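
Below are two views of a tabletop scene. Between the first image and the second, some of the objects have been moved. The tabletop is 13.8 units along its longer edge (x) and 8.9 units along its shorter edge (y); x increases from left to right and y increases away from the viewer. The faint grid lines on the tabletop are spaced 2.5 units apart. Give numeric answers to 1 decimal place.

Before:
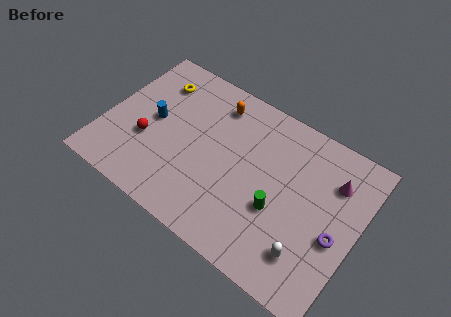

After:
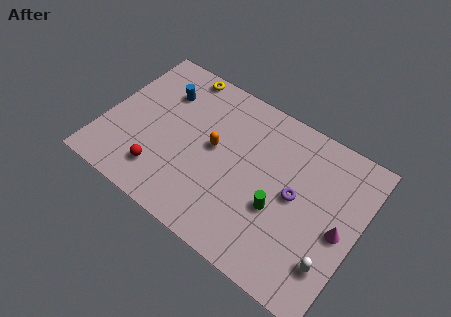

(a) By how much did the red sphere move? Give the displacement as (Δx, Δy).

(1.1, -1.4)

The red sphere was at about (2.4, 3.3) and moved to about (3.5, 1.9).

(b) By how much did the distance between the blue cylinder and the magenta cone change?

+0.6

The distance was about 9.9 in the first image and 10.5 in the second, so they moved 0.6 units further apart.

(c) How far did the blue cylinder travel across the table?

1.9

The blue cylinder moved from about (2.5, 4.6) to (2.7, 6.5), a distance of √(0.2² + 1.9²) ≈ 1.9.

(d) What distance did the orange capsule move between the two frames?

2.5

The orange capsule was near (5.5, 7.3) before and (5.9, 4.8) after, so it travelled √(0.4² + 2.5²) ≈ 2.5 units.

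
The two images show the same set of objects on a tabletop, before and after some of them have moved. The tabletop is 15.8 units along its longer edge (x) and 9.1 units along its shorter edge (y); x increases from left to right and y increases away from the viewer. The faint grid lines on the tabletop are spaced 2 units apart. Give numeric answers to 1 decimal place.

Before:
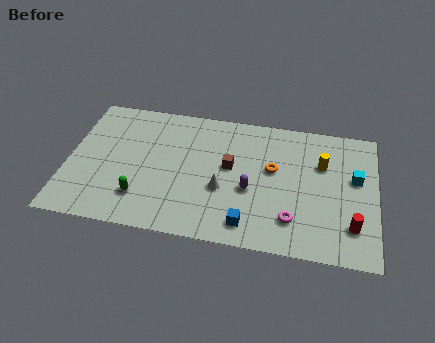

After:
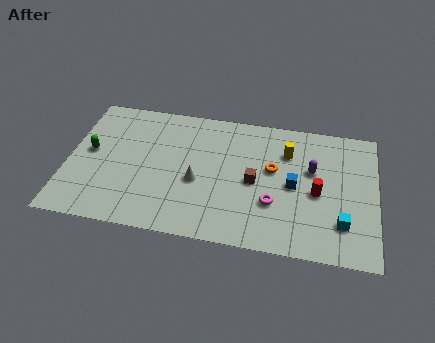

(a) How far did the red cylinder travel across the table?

2.6

The red cylinder moved from about (14.6, 2.2) to (12.8, 4.1), a distance of √(1.8² + 1.9²) ≈ 2.6.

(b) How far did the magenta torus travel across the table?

1.3

From (11.6, 2.1) to (10.6, 3.0), the magenta torus covered √(1.0² + 0.9²) ≈ 1.3 units.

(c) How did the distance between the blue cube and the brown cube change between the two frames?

-1.9

Before: roughly 3.9 units apart; after: 2.0. That's 1.9 units closer together.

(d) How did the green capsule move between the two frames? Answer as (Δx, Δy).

(-2.8, 2.7)

The green capsule was at about (3.9, 2.2) and moved to about (1.1, 4.9).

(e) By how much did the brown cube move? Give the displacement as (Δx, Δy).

(1.3, -0.8)

The brown cube started near (8.3, 5.1) and ended near (9.6, 4.3).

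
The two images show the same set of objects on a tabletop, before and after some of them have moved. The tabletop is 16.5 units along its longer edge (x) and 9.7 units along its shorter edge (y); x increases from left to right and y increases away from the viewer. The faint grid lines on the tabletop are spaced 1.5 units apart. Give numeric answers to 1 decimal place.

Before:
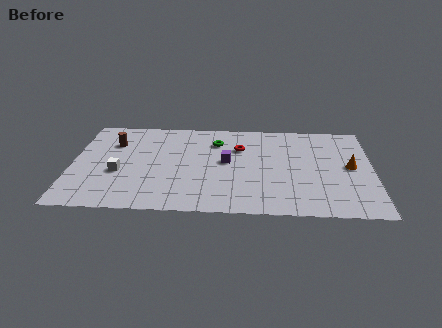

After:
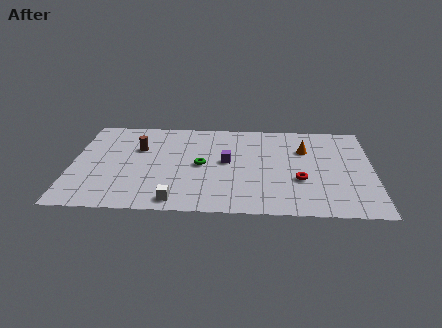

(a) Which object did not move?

the purple cube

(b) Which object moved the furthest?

the red torus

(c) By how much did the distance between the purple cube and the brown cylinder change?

-1.5

Before: roughly 6.5 units apart; after: 5.0. That's 1.5 units closer together.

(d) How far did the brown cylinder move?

1.5

The brown cylinder moved from about (2.2, 6.9) to (3.6, 6.4), a distance of √(1.4² + 0.5²) ≈ 1.5.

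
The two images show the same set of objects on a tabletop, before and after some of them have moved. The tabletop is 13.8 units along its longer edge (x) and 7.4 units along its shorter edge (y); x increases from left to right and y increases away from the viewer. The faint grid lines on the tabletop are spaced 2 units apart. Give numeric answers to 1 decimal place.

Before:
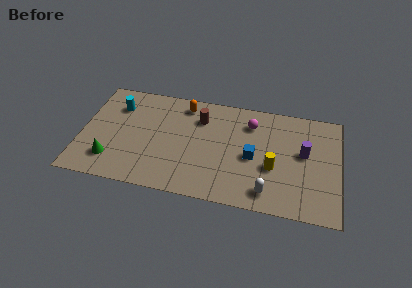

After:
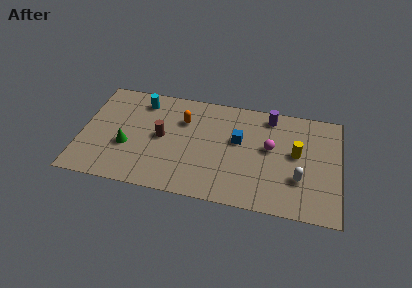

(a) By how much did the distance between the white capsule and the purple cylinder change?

+0.8

The distance was about 3.5 in the first image and 4.3 in the second, so they moved 0.8 units further apart.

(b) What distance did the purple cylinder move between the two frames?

2.9

From (11.9, 4.2) to (10.0, 6.4), the purple cylinder covered √(1.9² + 2.2²) ≈ 2.9 units.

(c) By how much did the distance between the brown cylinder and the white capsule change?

+1.8

Before: roughly 5.7 units apart; after: 7.5. That's 1.8 units further apart.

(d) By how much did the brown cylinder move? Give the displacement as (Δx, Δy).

(-2.0, -1.7)

The brown cylinder was at about (6.3, 5.5) and moved to about (4.3, 3.8).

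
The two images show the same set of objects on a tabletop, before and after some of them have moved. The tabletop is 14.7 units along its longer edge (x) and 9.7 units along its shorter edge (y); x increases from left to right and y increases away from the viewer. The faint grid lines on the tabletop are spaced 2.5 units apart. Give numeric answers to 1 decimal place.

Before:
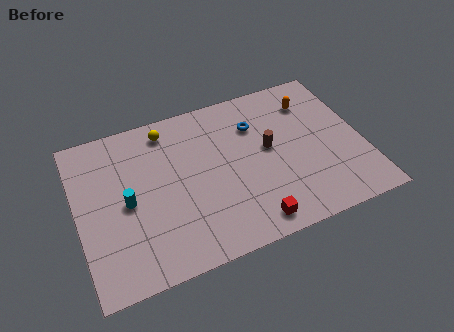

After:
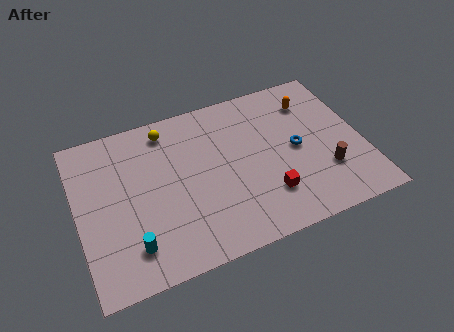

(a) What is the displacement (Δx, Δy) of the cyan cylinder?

(0.0, -2.6)

The cyan cylinder started near (2.5, 4.6) and ended near (2.5, 2.0).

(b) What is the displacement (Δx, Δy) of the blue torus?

(1.9, -2.2)

The blue torus started near (9.4, 7.0) and ended near (11.3, 4.8).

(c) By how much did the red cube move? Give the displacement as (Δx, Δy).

(1.0, 1.3)

From the two frames, the red cube sits at roughly (8.5, 1.2) before and (9.5, 2.5) after.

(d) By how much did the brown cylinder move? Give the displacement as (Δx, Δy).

(2.7, -2.4)

From the two frames, the brown cylinder sits at roughly (9.9, 5.3) before and (12.6, 2.9) after.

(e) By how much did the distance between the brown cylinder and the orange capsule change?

+1.3

The distance was about 3.3 in the first image and 4.6 in the second, so they moved 1.3 units further apart.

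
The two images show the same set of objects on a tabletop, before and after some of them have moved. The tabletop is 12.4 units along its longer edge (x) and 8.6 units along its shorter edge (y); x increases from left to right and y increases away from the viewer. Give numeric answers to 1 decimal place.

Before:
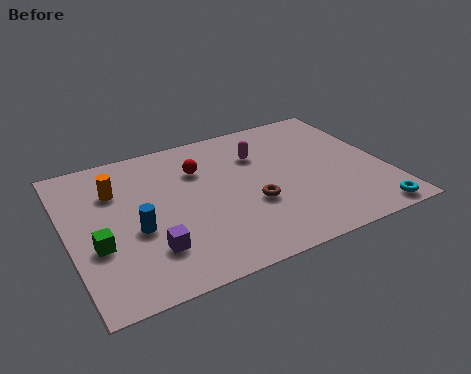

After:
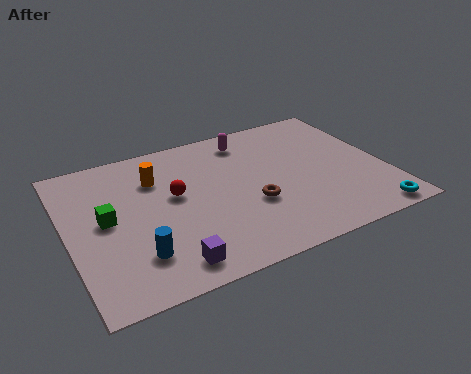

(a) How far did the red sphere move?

1.6

From (5.3, 6.1) to (4.2, 4.9), the red sphere covered √(1.1² + 1.2²) ≈ 1.6 units.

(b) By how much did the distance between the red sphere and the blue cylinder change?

-0.5

The distance was about 3.8 in the first image and 3.3 in the second, so they moved 0.5 units closer together.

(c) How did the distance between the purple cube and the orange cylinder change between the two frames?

+1.0

The distance was about 4.0 in the first image and 5.0 in the second, so they moved 1.0 units further apart.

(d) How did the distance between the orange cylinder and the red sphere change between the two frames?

-1.9

Before: roughly 3.3 units apart; after: 1.4. That's 1.9 units closer together.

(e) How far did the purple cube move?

1.2

From (2.9, 2.2) to (3.5, 1.2), the purple cube covered √(0.6² + 1.0²) ≈ 1.2 units.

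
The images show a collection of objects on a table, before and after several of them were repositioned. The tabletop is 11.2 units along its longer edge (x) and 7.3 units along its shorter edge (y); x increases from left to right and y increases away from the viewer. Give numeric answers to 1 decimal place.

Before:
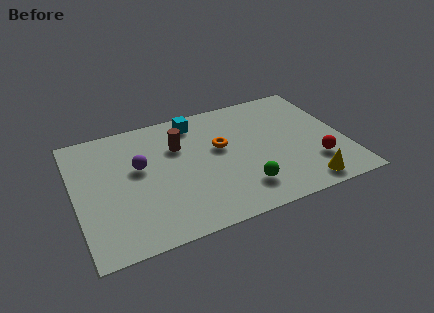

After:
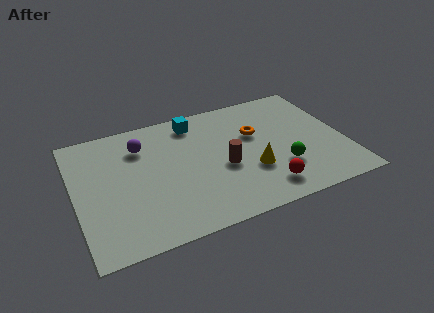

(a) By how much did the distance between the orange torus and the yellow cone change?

-2.5

Before: roughly 4.6 units apart; after: 2.1. That's 2.5 units closer together.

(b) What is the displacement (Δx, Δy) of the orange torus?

(1.5, 0.3)

The orange torus was at about (6.1, 4.3) and moved to about (7.6, 4.6).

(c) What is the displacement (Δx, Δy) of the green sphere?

(1.7, 0.6)

The green sphere was at about (6.7, 1.6) and moved to about (8.4, 2.2).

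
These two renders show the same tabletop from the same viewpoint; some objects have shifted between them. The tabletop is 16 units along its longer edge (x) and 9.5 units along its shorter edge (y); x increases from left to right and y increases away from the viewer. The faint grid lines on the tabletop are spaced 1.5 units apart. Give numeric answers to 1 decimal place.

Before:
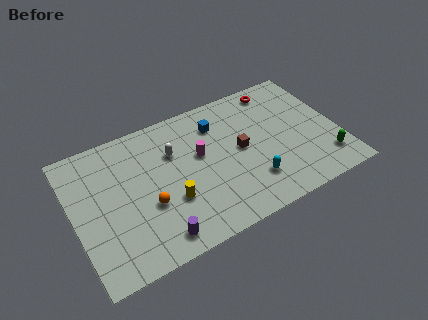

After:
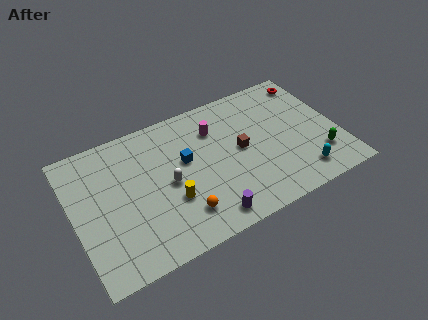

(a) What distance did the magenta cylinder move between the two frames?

1.8

From (7.7, 5.6) to (8.8, 7.0), the magenta cylinder covered √(1.1² + 1.4²) ≈ 1.8 units.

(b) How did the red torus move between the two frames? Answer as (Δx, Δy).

(2.1, -0.2)

The red torus started near (12.9, 8.3) and ended near (15.0, 8.1).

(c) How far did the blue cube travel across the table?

2.8

The blue cube was near (9.0, 7.3) before and (6.8, 5.6) after, so it travelled √(2.2² + 1.7²) ≈ 2.8 units.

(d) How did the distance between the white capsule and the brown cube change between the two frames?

+0.3

They were about 4.2 units apart before and 4.5 after — 0.3 units further apart.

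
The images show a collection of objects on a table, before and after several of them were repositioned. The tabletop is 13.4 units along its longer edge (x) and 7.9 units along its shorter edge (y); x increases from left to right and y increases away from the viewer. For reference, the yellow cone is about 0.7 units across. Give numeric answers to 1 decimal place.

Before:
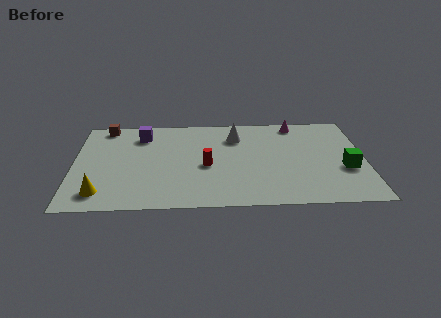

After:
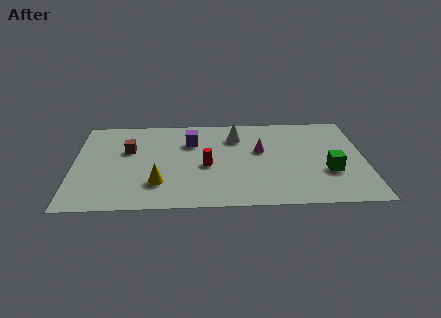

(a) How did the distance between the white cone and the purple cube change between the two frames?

-2.3

The distance was about 4.4 in the first image and 2.1 in the second, so they moved 2.3 units closer together.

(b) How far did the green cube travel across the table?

0.8

From (12.5, 3.0) to (11.7, 2.8), the green cube covered √(0.8² + 0.2²) ≈ 0.8 units.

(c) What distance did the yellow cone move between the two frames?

2.7

The yellow cone was near (1.3, 1.4) before and (3.9, 2.1) after, so it travelled √(2.6² + 0.7²) ≈ 2.7 units.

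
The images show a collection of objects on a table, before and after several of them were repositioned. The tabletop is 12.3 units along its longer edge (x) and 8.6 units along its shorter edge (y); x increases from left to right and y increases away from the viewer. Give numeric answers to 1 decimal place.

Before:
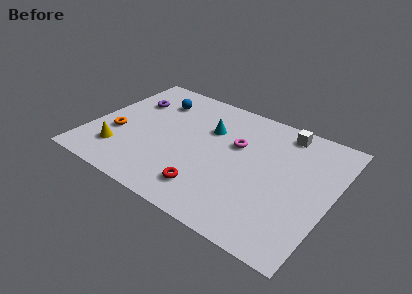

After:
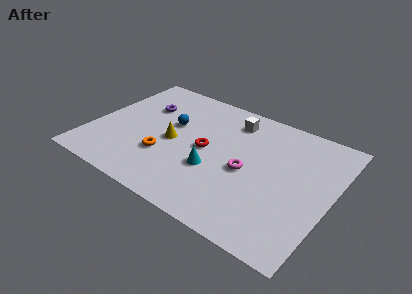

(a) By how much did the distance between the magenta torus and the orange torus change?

-2.1

Before: roughly 6.3 units apart; after: 4.2. That's 2.1 units closer together.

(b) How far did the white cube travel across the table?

2.6

The white cube moved from about (9.4, 7.5) to (6.8, 7.0), a distance of √(2.6² + 0.5²) ≈ 2.6.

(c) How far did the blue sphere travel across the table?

1.8

From (2.8, 6.6) to (3.9, 5.2), the blue sphere covered √(1.1² + 1.4²) ≈ 1.8 units.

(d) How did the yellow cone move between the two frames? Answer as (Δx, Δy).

(2.4, 2.0)

From the two frames, the yellow cone sits at roughly (1.8, 2.0) before and (4.2, 4.0) after.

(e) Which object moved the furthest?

the yellow cone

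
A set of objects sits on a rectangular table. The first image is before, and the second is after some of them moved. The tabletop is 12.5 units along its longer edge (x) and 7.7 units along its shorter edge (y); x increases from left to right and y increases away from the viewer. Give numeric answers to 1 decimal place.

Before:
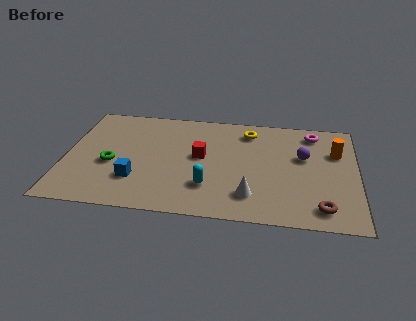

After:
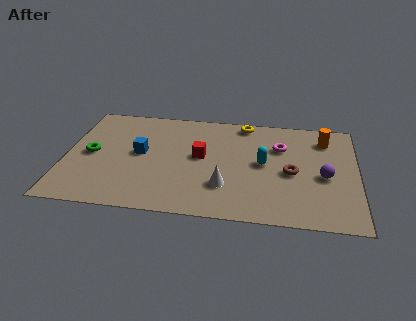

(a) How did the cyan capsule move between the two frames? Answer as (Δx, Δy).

(2.3, 1.9)

The cyan capsule was at about (6.2, 2.1) and moved to about (8.5, 4.0).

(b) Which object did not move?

the red cube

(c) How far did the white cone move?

1.2

From (8.0, 1.7) to (6.9, 2.2), the white cone covered √(1.1² + 0.5²) ≈ 1.2 units.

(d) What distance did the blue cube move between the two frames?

1.9

The blue cube moved from about (3.1, 2.2) to (3.2, 4.1), a distance of √(0.1² + 1.9²) ≈ 1.9.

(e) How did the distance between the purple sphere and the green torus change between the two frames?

+1.7

They were about 8.3 units apart before and 10.0 after — 1.7 units further apart.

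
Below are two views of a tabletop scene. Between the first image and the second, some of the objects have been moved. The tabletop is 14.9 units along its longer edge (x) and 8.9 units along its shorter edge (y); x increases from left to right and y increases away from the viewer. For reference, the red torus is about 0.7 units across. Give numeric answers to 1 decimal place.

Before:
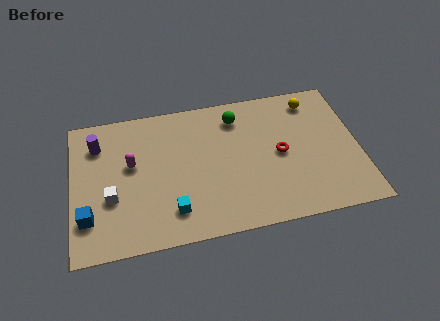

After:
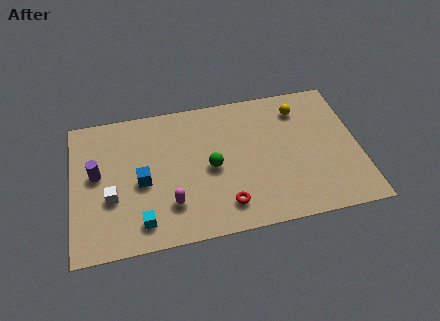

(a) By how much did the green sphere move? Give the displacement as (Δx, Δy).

(-1.5, -3.0)

The green sphere started near (8.7, 7.2) and ended near (7.2, 4.2).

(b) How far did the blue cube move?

3.3

From (0.8, 2.3) to (3.6, 4.0), the blue cube covered √(2.8² + 1.7²) ≈ 3.3 units.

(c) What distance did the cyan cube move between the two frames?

1.6

The cyan cube moved from about (5.1, 1.9) to (3.5, 1.5), a distance of √(1.6² + 0.4²) ≈ 1.6.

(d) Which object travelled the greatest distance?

the red torus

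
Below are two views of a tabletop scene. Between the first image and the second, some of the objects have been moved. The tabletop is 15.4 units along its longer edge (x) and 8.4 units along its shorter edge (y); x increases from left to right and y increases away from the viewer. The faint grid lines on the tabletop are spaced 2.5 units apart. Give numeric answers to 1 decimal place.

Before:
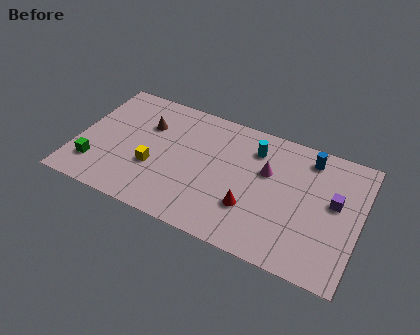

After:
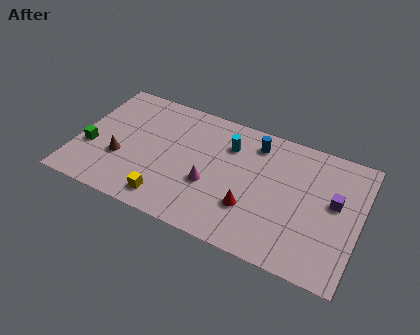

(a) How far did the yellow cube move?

2.1

The yellow cube was near (4.3, 3.1) before and (5.3, 1.3) after, so it travelled √(1.0² + 1.8²) ≈ 2.1 units.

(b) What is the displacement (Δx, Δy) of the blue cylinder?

(-2.9, -0.2)

From the two frames, the blue cylinder sits at roughly (12.4, 7.1) before and (9.5, 6.9) after.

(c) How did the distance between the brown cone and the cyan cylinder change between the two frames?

+0.5

Before: roughly 5.9 units apart; after: 6.4. That's 0.5 units further apart.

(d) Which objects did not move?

the purple cube and the red cone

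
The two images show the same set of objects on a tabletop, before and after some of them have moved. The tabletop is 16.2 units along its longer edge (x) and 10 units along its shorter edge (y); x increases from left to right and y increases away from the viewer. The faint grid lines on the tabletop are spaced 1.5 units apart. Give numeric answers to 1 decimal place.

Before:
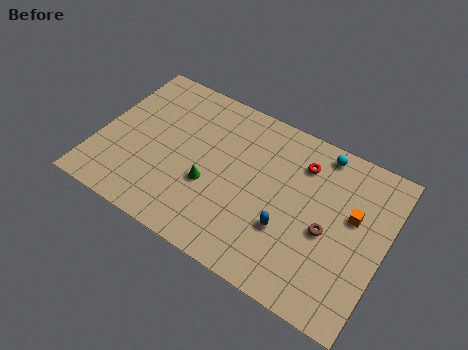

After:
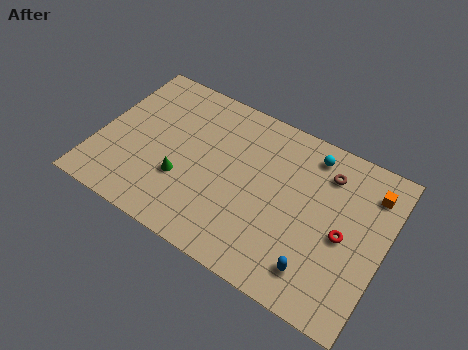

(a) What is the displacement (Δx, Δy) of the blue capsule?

(1.9, -1.5)

The blue capsule was at about (11.0, 3.4) and moved to about (12.9, 1.9).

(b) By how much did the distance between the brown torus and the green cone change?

+2.2

They were about 6.6 units apart before and 8.8 after — 2.2 units further apart.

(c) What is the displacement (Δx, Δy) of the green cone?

(-1.5, -0.4)

The green cone was at about (6.5, 3.8) and moved to about (5.0, 3.4).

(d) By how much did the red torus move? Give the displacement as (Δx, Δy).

(2.8, -3.1)

The red torus was at about (11.2, 7.7) and moved to about (14.0, 4.6).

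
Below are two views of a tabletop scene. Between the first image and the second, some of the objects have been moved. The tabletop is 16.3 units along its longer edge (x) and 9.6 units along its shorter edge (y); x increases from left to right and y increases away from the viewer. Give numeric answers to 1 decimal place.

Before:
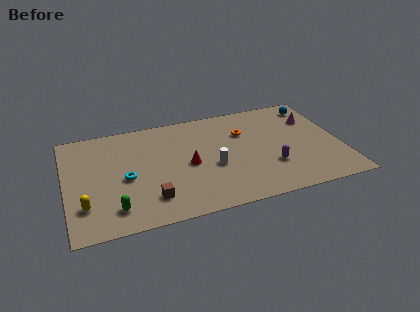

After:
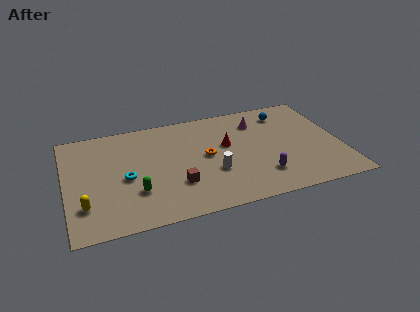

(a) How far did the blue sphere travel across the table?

1.8

The blue sphere was near (15.1, 8.1) before and (13.3, 7.8) after, so it travelled √(1.8² + 0.3²) ≈ 1.8 units.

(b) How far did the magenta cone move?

3.4

From (14.9, 6.8) to (11.6, 7.4), the magenta cone covered √(3.3² + 0.6²) ≈ 3.4 units.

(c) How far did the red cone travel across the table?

2.7

From (7.2, 4.5) to (9.6, 5.7), the red cone covered √(2.4² + 1.2²) ≈ 2.7 units.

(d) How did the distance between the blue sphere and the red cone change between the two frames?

-4.4

The distance was about 8.7 in the first image and 4.3 in the second, so they moved 4.4 units closer together.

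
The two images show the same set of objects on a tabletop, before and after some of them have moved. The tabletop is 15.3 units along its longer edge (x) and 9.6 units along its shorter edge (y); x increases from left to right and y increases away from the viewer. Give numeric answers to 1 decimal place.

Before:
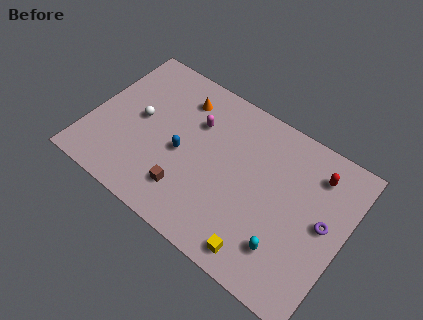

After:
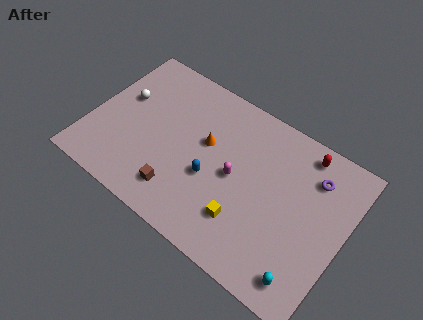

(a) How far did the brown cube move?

0.5

The brown cube was near (6.3, 2.2) before and (5.9, 1.9) after, so it travelled √(0.4² + 0.3²) ≈ 0.5 units.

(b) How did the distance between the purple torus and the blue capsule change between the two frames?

-1.9

They were about 8.5 units apart before and 6.6 after — 1.9 units closer together.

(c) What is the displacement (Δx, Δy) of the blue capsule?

(1.9, -0.5)

The blue capsule started near (5.6, 4.3) and ended near (7.5, 3.8).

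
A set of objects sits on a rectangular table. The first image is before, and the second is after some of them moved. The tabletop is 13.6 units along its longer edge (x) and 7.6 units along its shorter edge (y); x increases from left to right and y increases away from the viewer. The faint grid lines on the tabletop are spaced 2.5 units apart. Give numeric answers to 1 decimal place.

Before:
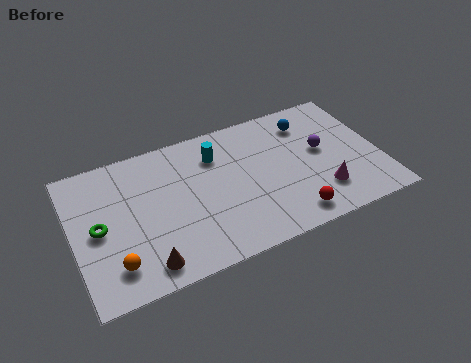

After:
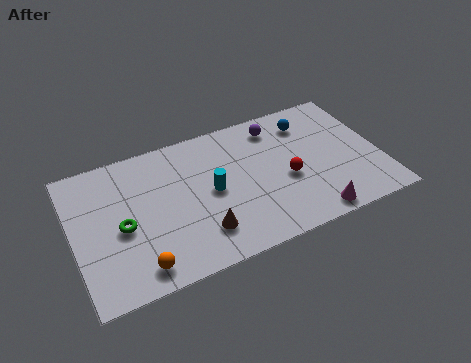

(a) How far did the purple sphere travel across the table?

2.8

The purple sphere moved from about (11.1, 4.2) to (9.3, 6.3), a distance of √(1.8² + 2.1²) ≈ 2.8.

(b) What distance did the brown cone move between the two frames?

2.6

The brown cone was near (2.9, 1.1) before and (5.4, 1.8) after, so it travelled √(2.5² + 0.7²) ≈ 2.6 units.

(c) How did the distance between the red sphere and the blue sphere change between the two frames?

-2.0

They were about 5.1 units apart before and 3.1 after — 2.0 units closer together.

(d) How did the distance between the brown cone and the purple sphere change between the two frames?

-2.8

The distance was about 8.8 in the first image and 6.0 in the second, so they moved 2.8 units closer together.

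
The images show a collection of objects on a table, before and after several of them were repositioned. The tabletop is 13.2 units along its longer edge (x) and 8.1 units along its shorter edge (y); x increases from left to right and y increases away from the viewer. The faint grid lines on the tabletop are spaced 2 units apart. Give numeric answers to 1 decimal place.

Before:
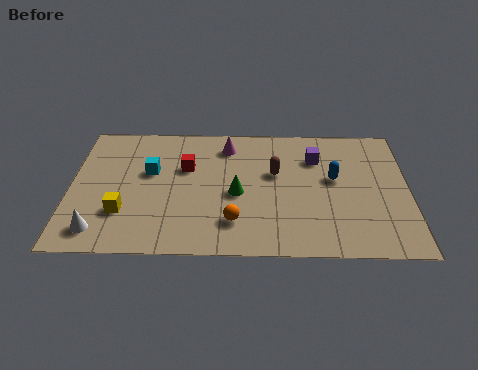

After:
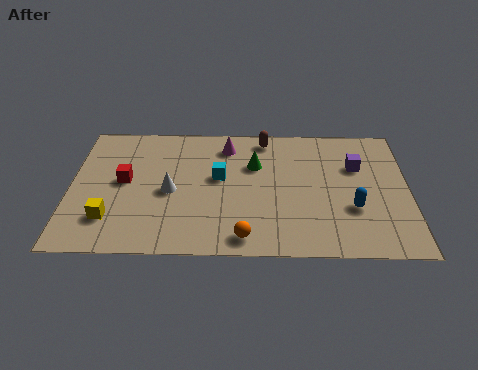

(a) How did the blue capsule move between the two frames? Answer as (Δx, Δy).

(0.7, -1.8)

The blue capsule started near (10.3, 4.6) and ended near (11.0, 2.8).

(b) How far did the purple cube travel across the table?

1.7

The purple cube moved from about (9.6, 5.9) to (11.2, 5.4), a distance of √(1.6² + 0.5²) ≈ 1.7.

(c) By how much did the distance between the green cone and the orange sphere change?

+2.7

The distance was about 1.7 in the first image and 4.4 in the second, so they moved 2.7 units further apart.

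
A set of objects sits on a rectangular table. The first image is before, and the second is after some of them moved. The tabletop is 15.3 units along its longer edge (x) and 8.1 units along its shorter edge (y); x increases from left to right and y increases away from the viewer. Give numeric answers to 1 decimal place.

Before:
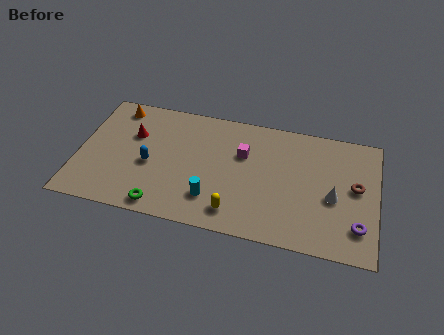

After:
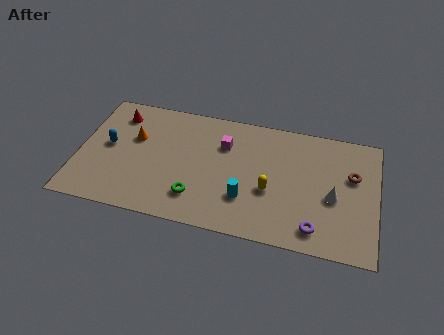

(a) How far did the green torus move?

2.0

The green torus moved from about (4.5, 0.9) to (6.2, 1.9), a distance of √(1.7² + 1.0²) ≈ 2.0.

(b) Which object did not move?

the white cone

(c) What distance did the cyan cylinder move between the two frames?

1.7

From (7.0, 2.0) to (8.7, 2.4), the cyan cylinder covered √(1.7² + 0.4²) ≈ 1.7 units.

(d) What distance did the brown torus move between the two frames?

0.7

The brown torus was near (14.2, 4.4) before and (14.0, 5.1) after, so it travelled √(0.2² + 0.7²) ≈ 0.7 units.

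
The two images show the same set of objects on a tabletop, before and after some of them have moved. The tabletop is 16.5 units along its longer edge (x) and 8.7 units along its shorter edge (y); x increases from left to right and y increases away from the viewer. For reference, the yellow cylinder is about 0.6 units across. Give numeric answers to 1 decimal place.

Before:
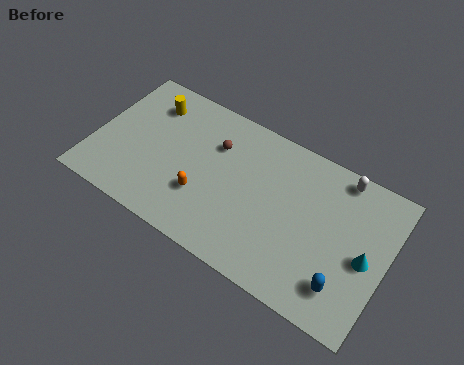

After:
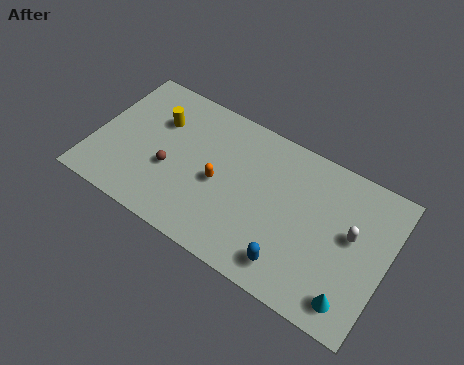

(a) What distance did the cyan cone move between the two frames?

2.6

The cyan cone was near (15.4, 4.0) before and (15.0, 1.4) after, so it travelled √(0.4² + 2.6²) ≈ 2.6 units.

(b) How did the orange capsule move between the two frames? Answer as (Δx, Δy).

(0.7, 1.2)

From the two frames, the orange capsule sits at roughly (6.4, 2.8) before and (7.1, 4.0) after.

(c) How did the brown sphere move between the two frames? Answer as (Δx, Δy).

(-2.2, -2.7)

From the two frames, the brown sphere sits at roughly (6.6, 6.1) before and (4.4, 3.4) after.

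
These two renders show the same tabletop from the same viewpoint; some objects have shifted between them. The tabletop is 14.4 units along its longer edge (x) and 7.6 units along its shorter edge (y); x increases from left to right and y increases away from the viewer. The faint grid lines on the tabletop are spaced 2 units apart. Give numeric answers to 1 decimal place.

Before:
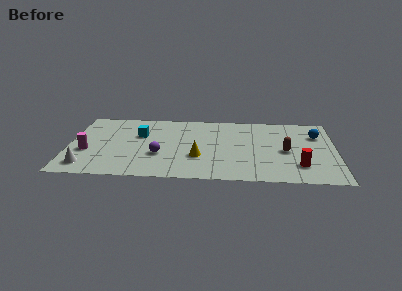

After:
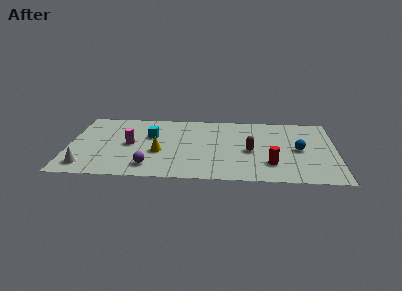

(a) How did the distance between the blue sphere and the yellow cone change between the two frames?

+0.5

They were about 7.0 units apart before and 7.5 after — 0.5 units further apart.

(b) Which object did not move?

the white cone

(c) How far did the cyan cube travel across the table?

0.6

The cyan cube moved from about (3.8, 4.9) to (4.4, 4.8), a distance of √(0.6² + 0.1²) ≈ 0.6.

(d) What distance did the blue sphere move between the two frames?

2.0

The blue sphere moved from about (13.4, 5.4) to (12.4, 3.7), a distance of √(1.0² + 1.7²) ≈ 2.0.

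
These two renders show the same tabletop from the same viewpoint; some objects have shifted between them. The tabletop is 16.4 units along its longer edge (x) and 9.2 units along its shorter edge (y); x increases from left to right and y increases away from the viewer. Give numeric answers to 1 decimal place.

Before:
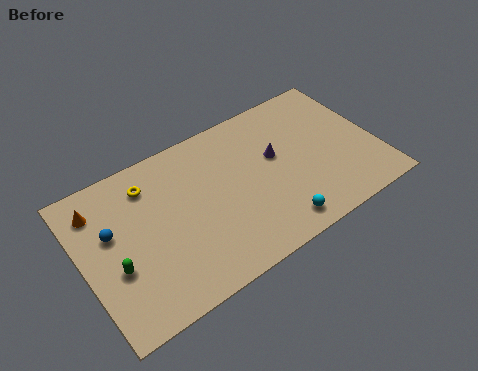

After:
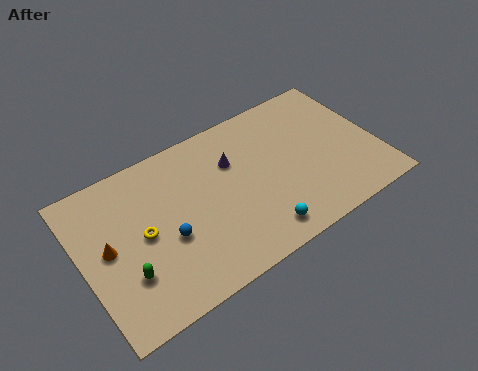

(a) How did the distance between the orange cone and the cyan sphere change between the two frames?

-2.3

Before: roughly 10.8 units apart; after: 8.5. That's 2.3 units closer together.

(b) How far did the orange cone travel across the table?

2.5

The orange cone was near (1.2, 7.3) before and (1.4, 4.8) after, so it travelled √(0.2² + 2.5²) ≈ 2.5 units.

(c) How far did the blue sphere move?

3.4

From (1.7, 5.6) to (4.5, 3.7), the blue sphere covered √(2.8² + 1.9²) ≈ 3.4 units.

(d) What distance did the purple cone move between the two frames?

2.5

The purple cone moved from about (10.9, 5.4) to (8.6, 6.3), a distance of √(2.3² + 0.9²) ≈ 2.5.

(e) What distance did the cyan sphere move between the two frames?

1.0

The cyan sphere moved from about (10.2, 1.3) to (9.2, 1.4), a distance of √(1.0² + 0.1²) ≈ 1.0.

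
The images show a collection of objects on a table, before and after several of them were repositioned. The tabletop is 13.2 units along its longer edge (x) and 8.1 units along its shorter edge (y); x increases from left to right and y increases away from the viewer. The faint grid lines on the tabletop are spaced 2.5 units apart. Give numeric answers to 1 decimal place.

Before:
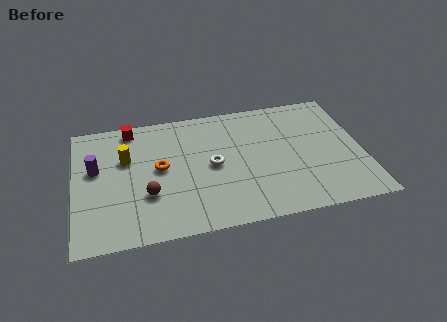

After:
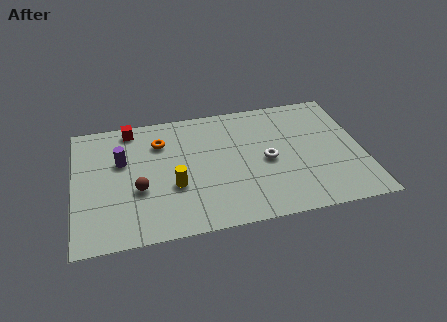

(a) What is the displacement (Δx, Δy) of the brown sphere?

(-0.4, 0.4)

From the two frames, the brown sphere sits at roughly (3.3, 2.7) before and (2.9, 3.1) after.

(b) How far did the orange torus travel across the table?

1.7

The orange torus moved from about (3.9, 4.3) to (4.0, 6.0), a distance of √(0.1² + 1.7²) ≈ 1.7.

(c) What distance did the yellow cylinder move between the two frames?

3.0

From (2.4, 5.2) to (4.5, 3.0), the yellow cylinder covered √(2.1² + 2.2²) ≈ 3.0 units.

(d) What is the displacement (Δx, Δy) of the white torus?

(2.5, -0.2)

The white torus was at about (6.3, 4.0) and moved to about (8.8, 3.8).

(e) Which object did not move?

the red cube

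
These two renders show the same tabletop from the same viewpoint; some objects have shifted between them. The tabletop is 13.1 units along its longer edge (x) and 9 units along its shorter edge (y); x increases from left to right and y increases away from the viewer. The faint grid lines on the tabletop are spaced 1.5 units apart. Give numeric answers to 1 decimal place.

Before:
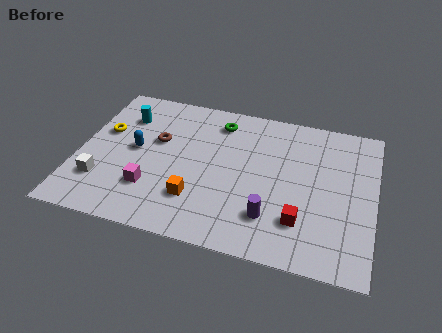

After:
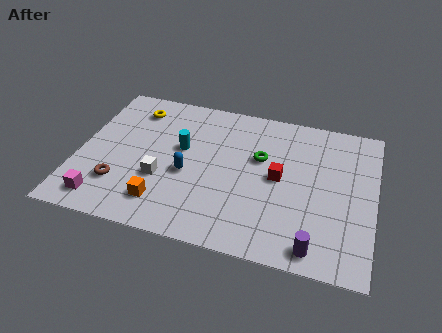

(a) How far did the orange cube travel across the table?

1.5

The orange cube was near (5.4, 2.4) before and (4.0, 1.8) after, so it travelled √(1.4² + 0.6²) ≈ 1.5 units.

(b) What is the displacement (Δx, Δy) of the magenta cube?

(-2.0, -1.2)

The magenta cube was at about (3.4, 2.5) and moved to about (1.4, 1.3).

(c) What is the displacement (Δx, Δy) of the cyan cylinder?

(2.7, -1.4)

From the two frames, the cyan cylinder sits at roughly (1.8, 6.7) before and (4.5, 5.3) after.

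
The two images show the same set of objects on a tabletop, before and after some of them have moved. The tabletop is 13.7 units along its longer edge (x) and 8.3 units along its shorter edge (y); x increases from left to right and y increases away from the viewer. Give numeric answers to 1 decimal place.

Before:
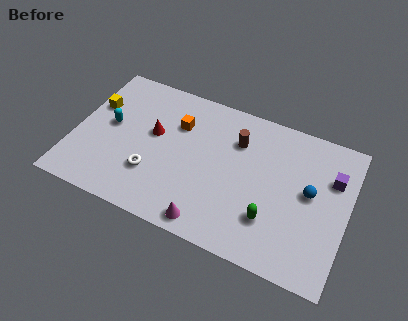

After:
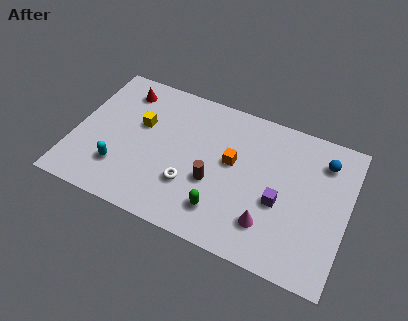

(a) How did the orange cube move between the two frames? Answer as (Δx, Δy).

(2.9, -1.1)

From the two frames, the orange cube sits at roughly (5.0, 5.8) before and (7.9, 4.7) after.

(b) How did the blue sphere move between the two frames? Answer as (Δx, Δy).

(0.5, 2.0)

The blue sphere started near (11.8, 4.5) and ended near (12.3, 6.5).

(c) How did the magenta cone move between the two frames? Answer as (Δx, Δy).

(2.8, 1.1)

The magenta cone was at about (7.2, 0.9) and moved to about (10.0, 2.0).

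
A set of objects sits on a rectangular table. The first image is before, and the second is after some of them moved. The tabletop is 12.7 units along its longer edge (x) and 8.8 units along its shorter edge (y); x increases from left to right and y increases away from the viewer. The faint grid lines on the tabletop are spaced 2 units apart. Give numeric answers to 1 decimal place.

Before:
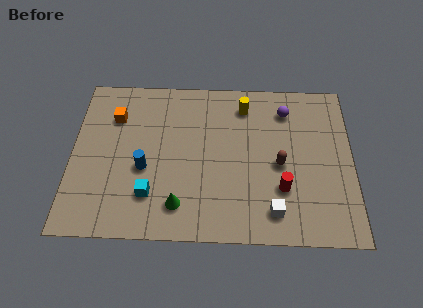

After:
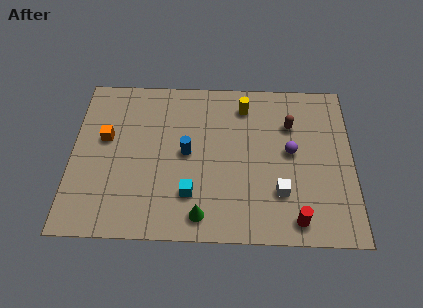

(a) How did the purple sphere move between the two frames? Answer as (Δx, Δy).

(0.2, -2.3)

The purple sphere started near (9.7, 7.0) and ended near (9.9, 4.7).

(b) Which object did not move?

the yellow cylinder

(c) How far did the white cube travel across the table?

1.0

From (9.1, 1.5) to (9.4, 2.5), the white cube covered √(0.3² + 1.0²) ≈ 1.0 units.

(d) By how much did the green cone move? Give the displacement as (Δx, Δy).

(1.0, -0.5)

The green cone was at about (4.9, 1.7) and moved to about (5.9, 1.2).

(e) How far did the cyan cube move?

1.8

The cyan cube was near (3.6, 2.2) before and (5.4, 2.3) after, so it travelled √(1.8² + 0.1²) ≈ 1.8 units.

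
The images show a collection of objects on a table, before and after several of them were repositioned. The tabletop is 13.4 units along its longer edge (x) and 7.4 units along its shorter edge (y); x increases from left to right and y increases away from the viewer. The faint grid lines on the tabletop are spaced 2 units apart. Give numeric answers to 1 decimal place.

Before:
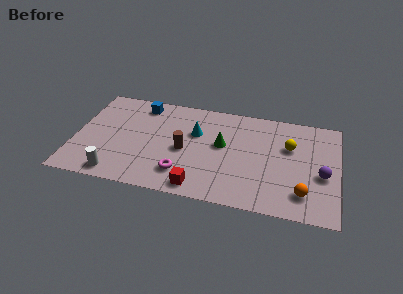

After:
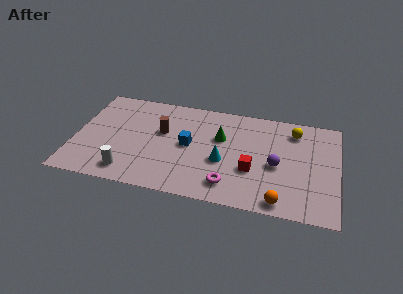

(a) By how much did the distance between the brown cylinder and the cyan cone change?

+2.0

Before: roughly 1.5 units apart; after: 3.5. That's 2.0 units further apart.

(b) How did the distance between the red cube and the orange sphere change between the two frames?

-2.8

The distance was about 5.2 in the first image and 2.4 in the second, so they moved 2.8 units closer together.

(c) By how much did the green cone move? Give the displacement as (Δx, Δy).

(-0.1, 0.5)

From the two frames, the green cone sits at roughly (7.5, 4.2) before and (7.4, 4.7) after.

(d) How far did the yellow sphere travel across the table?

1.2

The yellow sphere moved from about (10.9, 4.8) to (11.1, 6.0), a distance of √(0.2² + 1.2²) ≈ 1.2.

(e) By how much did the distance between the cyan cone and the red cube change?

-2.4

The distance was about 3.9 in the first image and 1.5 in the second, so they moved 2.4 units closer together.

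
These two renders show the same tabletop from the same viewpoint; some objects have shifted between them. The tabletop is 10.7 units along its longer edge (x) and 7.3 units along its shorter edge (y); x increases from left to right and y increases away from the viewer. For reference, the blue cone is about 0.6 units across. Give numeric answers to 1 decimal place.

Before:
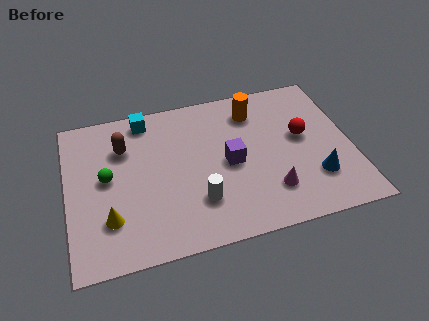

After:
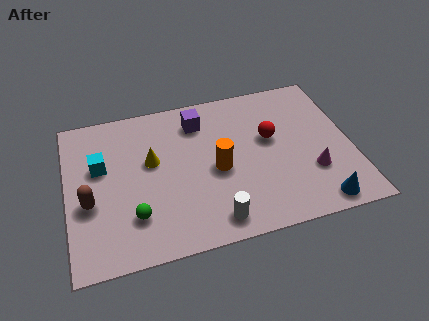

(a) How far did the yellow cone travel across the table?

2.9

From (1.5, 2.0) to (3.2, 4.3), the yellow cone covered √(1.7² + 2.3²) ≈ 2.9 units.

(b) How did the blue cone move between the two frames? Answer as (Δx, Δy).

(0.0, -1.2)

The blue cone started near (9.2, 2.0) and ended near (9.2, 0.8).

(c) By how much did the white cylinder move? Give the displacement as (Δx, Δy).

(0.5, -1.0)

From the two frames, the white cylinder sits at roughly (4.8, 2.0) before and (5.3, 1.0) after.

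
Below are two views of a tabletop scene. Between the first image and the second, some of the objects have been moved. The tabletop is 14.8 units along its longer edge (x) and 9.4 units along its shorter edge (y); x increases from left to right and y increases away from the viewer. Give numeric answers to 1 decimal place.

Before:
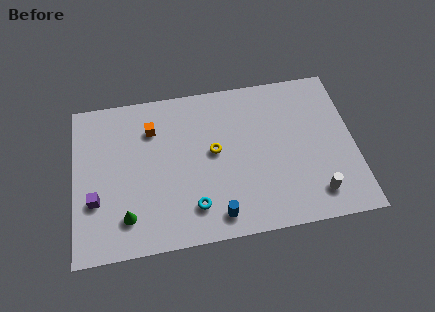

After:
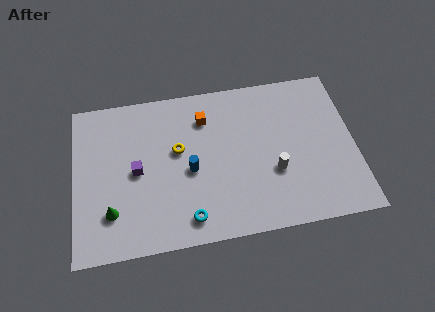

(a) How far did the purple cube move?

2.6

The purple cube moved from about (1.1, 3.2) to (3.3, 4.6), a distance of √(2.2² + 1.4²) ≈ 2.6.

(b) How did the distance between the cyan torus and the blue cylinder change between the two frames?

+1.4

The distance was about 1.4 in the first image and 2.8 in the second, so they moved 1.4 units further apart.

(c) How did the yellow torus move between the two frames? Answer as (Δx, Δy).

(-1.9, 0.4)

The yellow torus started near (7.4, 5.1) and ended near (5.5, 5.5).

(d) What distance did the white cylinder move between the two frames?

2.7

From (12.6, 1.7) to (10.5, 3.4), the white cylinder covered √(2.1² + 1.7²) ≈ 2.7 units.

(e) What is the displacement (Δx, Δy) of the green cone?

(-0.8, 0.4)

The green cone was at about (2.7, 2.0) and moved to about (1.9, 2.4).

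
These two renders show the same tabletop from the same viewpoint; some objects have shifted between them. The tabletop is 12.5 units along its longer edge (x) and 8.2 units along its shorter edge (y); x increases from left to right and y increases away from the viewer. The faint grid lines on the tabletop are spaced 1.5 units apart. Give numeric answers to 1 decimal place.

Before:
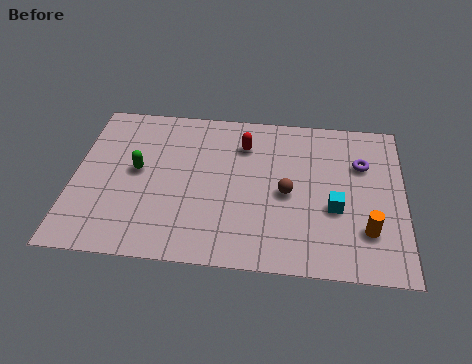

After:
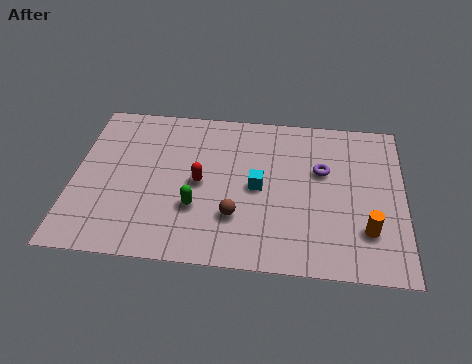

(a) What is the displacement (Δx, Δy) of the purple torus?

(-1.5, -0.5)

The purple torus was at about (10.9, 5.6) and moved to about (9.4, 5.1).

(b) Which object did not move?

the orange cylinder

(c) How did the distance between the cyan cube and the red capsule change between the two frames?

-2.4

They were about 4.6 units apart before and 2.2 after — 2.4 units closer together.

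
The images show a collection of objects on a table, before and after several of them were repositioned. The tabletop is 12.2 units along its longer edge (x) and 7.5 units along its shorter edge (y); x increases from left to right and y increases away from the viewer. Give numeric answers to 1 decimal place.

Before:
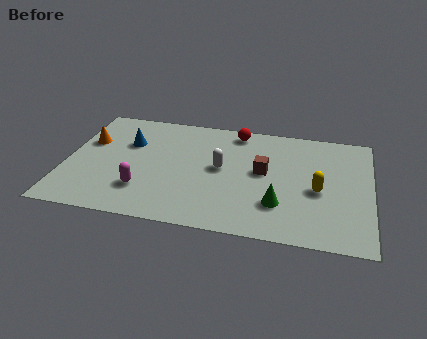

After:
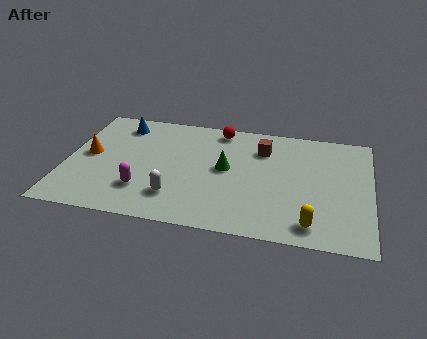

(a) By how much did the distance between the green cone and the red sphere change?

-2.3

Before: roughly 4.9 units apart; after: 2.6. That's 2.3 units closer together.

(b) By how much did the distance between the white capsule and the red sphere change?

+2.4

Before: roughly 2.6 units apart; after: 5.0. That's 2.4 units further apart.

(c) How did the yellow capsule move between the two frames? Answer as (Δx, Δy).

(-0.2, -2.2)

The yellow capsule started near (10.1, 3.3) and ended near (9.9, 1.1).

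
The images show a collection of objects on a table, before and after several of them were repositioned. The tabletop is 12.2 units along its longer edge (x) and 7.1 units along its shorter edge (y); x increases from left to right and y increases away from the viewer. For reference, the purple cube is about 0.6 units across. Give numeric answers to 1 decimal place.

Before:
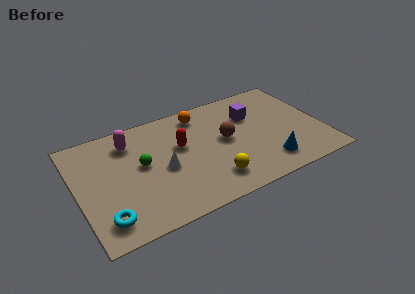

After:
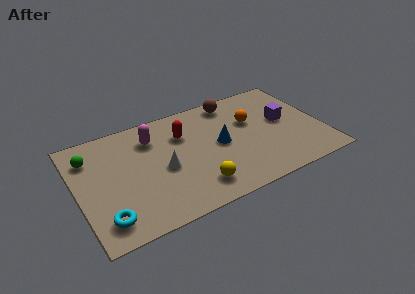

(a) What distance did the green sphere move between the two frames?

2.8

From (3.2, 3.9) to (0.8, 5.4), the green sphere covered √(2.4² + 1.5²) ≈ 2.8 units.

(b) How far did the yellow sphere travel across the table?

0.8

The yellow sphere moved from about (6.4, 1.5) to (5.6, 1.4), a distance of √(0.8² + 0.1²) ≈ 0.8.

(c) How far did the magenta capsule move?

1.1

From (2.8, 5.6) to (3.9, 5.4), the magenta capsule covered √(1.1² + 0.2²) ≈ 1.1 units.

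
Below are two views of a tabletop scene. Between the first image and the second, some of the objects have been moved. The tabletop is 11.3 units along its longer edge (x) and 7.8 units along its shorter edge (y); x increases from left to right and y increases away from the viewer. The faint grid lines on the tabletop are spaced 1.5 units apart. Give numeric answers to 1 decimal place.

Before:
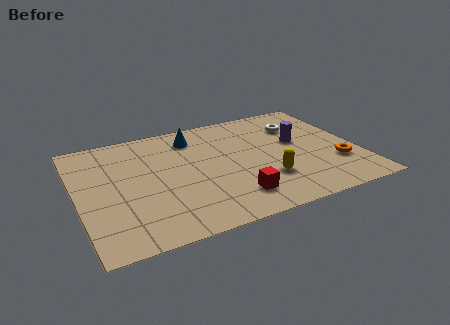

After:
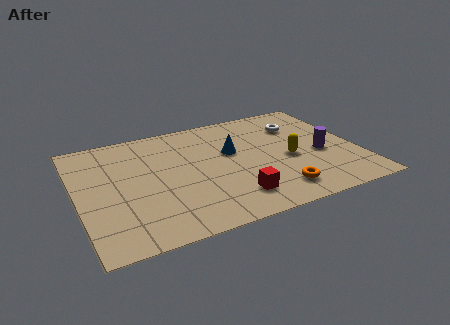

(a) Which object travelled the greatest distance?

the orange torus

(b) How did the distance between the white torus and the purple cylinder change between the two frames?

+1.3

Before: roughly 1.2 units apart; after: 2.5. That's 1.3 units further apart.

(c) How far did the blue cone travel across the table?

2.1

From (4.9, 6.3) to (6.3, 4.7), the blue cone covered √(1.4² + 1.6²) ≈ 2.1 units.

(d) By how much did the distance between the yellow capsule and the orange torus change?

-0.7

The distance was about 2.9 in the first image and 2.2 in the second, so they moved 0.7 units closer together.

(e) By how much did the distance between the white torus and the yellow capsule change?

-1.4

They were about 3.8 units apart before and 2.4 after — 1.4 units closer together.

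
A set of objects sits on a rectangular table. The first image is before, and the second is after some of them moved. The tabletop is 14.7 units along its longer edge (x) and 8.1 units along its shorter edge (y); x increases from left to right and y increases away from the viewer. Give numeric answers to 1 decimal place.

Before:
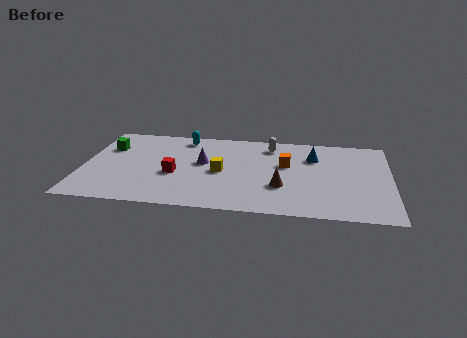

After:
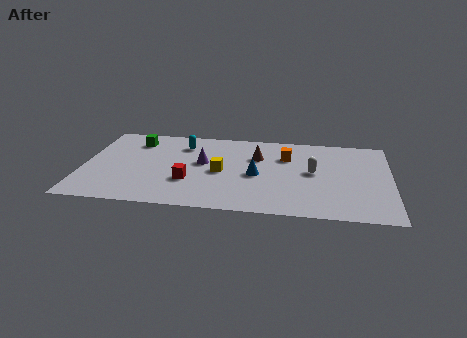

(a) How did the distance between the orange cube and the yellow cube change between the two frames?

+0.3

They were about 3.3 units apart before and 3.6 after — 0.3 units further apart.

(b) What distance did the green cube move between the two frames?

1.5

The green cube was near (1.1, 5.6) before and (2.4, 6.4) after, so it travelled √(1.3² + 0.8²) ≈ 1.5 units.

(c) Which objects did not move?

the purple cone and the yellow cube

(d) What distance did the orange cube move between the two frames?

0.8

The orange cube was near (9.7, 4.9) before and (9.7, 5.7) after, so it travelled √(0.0² + 0.8²) ≈ 0.8 units.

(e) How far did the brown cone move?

3.0

The brown cone was near (9.5, 2.7) before and (8.3, 5.5) after, so it travelled √(1.2² + 2.8²) ≈ 3.0 units.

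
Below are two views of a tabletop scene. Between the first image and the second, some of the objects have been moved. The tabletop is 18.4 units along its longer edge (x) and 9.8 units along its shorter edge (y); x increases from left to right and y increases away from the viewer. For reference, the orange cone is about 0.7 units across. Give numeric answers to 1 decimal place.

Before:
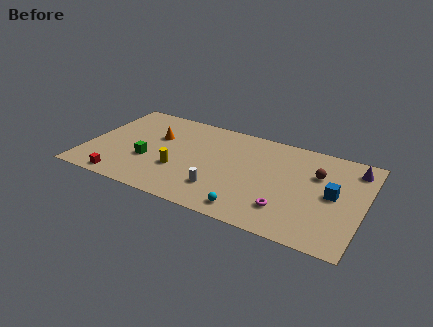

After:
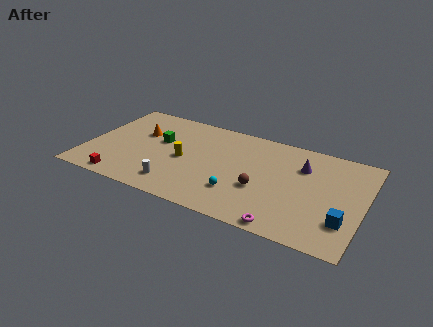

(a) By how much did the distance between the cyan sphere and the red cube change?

-0.7

They were about 8.5 units apart before and 7.8 after — 0.7 units closer together.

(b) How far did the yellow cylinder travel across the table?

1.2

The yellow cylinder was near (6.3, 3.4) before and (6.5, 4.6) after, so it travelled √(0.2² + 1.2²) ≈ 1.2 units.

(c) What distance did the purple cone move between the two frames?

3.5

From (17.5, 8.1) to (14.2, 7.0), the purple cone covered √(3.3² + 1.1²) ≈ 3.5 units.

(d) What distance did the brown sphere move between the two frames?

4.5

From (15.2, 6.6) to (11.8, 3.7), the brown sphere covered √(3.4² + 2.9²) ≈ 4.5 units.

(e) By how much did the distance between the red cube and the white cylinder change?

-3.0

The distance was about 6.6 in the first image and 3.6 in the second, so they moved 3.0 units closer together.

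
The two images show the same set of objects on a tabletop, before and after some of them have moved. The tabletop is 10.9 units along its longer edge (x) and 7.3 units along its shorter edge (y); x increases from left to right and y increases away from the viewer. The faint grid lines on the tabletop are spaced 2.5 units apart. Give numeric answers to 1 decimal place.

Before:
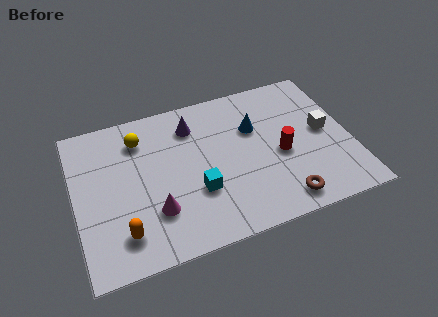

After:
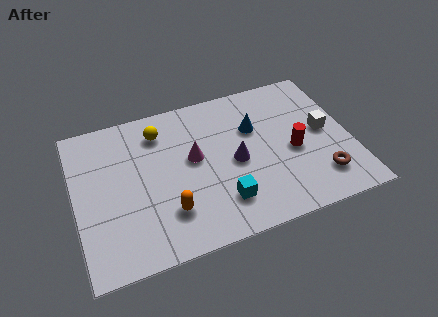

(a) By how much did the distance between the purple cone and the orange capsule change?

-2.0

Before: roughly 5.2 units apart; after: 3.2. That's 2.0 units closer together.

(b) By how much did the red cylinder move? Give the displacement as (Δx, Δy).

(0.5, 0.0)

The red cylinder started near (8.1, 3.2) and ended near (8.6, 3.2).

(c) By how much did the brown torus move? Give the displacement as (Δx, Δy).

(1.6, 0.6)

From the two frames, the brown torus sits at roughly (7.9, 1.0) before and (9.5, 1.6) after.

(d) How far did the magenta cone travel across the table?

2.6

The magenta cone was near (3.0, 2.1) before and (4.7, 4.1) after, so it travelled √(1.7² + 2.0²) ≈ 2.6 units.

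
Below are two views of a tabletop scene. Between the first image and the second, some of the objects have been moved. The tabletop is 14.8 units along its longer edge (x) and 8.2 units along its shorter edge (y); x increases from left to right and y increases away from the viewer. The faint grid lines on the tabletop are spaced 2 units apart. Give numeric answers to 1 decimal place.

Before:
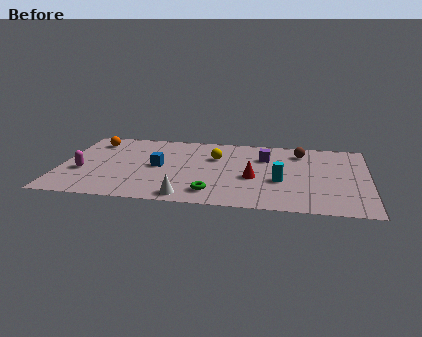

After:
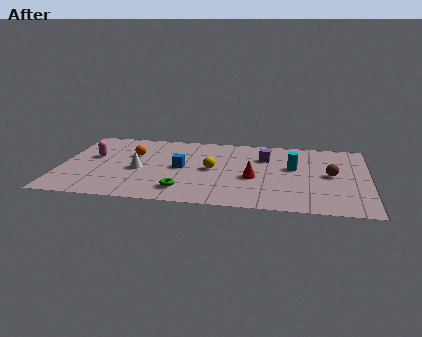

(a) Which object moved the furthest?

the white cone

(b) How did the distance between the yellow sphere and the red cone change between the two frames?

-0.7

The distance was about 2.8 in the first image and 2.1 in the second, so they moved 0.7 units closer together.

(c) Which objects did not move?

the purple cube and the red cone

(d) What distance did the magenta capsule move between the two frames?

1.7

From (1.1, 3.1) to (1.5, 4.8), the magenta capsule covered √(0.4² + 1.7²) ≈ 1.7 units.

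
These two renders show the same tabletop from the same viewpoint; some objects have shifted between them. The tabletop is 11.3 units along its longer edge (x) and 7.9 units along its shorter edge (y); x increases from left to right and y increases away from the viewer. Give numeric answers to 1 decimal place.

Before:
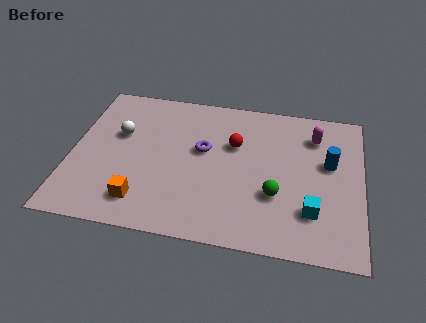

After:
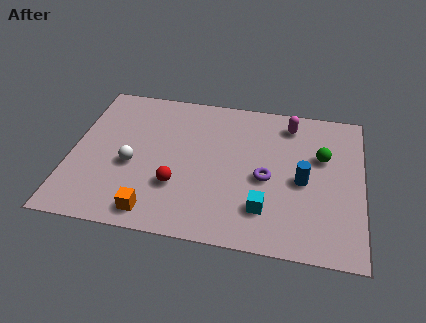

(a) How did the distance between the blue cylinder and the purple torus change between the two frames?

-3.5

The distance was about 4.9 in the first image and 1.4 in the second, so they moved 3.5 units closer together.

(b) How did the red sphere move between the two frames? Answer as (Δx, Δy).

(-2.1, -2.6)

The red sphere started near (6.3, 5.1) and ended near (4.2, 2.5).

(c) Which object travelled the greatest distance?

the red sphere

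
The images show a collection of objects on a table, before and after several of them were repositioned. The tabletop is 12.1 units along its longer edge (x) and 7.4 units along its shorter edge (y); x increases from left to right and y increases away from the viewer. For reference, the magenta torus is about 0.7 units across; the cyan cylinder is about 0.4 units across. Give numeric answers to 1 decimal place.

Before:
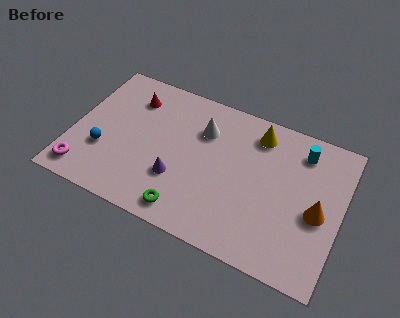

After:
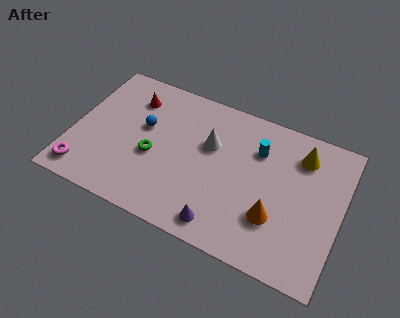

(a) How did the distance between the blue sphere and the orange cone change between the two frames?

-3.1

The distance was about 9.6 in the first image and 6.5 in the second, so they moved 3.1 units closer together.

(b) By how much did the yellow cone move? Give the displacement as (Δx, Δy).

(2.0, -0.3)

From the two frames, the yellow cone sits at roughly (8.1, 6.1) before and (10.1, 5.8) after.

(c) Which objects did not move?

the magenta torus and the red cone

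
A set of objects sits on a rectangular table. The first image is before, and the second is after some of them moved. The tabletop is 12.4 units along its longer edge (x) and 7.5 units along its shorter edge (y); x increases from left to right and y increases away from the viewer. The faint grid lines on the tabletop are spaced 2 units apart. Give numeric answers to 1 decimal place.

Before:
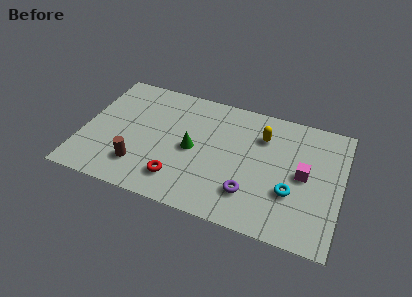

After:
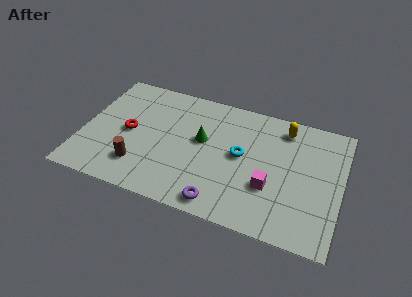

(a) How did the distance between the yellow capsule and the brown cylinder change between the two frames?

+1.3

They were about 6.7 units apart before and 8.0 after — 1.3 units further apart.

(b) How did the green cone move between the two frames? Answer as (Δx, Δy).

(0.4, 0.7)

From the two frames, the green cone sits at roughly (5.3, 3.6) before and (5.7, 4.3) after.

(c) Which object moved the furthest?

the red torus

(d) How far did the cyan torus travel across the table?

2.9

The cyan torus was near (10.1, 2.6) before and (7.6, 4.0) after, so it travelled √(2.5² + 1.4²) ≈ 2.9 units.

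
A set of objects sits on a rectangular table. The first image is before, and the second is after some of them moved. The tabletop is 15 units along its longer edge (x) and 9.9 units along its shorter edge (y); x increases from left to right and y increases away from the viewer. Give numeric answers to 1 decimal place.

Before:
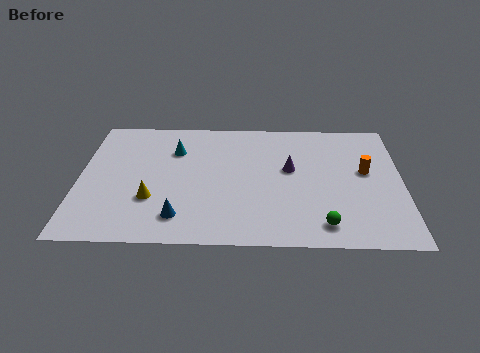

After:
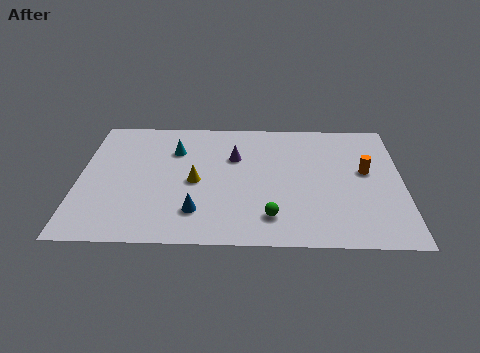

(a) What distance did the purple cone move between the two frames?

2.8

From (9.8, 5.7) to (7.2, 6.6), the purple cone covered √(2.6² + 0.9²) ≈ 2.8 units.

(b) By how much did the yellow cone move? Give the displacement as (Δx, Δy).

(2.0, 1.4)

The yellow cone started near (3.4, 3.2) and ended near (5.4, 4.6).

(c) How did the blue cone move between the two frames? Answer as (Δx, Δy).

(0.8, 0.4)

The blue cone was at about (4.7, 1.9) and moved to about (5.5, 2.3).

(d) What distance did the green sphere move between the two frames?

2.5

The green sphere was near (11.3, 1.5) before and (8.9, 2.0) after, so it travelled √(2.4² + 0.5²) ≈ 2.5 units.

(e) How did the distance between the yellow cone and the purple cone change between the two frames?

-4.2

Before: roughly 6.9 units apart; after: 2.7. That's 4.2 units closer together.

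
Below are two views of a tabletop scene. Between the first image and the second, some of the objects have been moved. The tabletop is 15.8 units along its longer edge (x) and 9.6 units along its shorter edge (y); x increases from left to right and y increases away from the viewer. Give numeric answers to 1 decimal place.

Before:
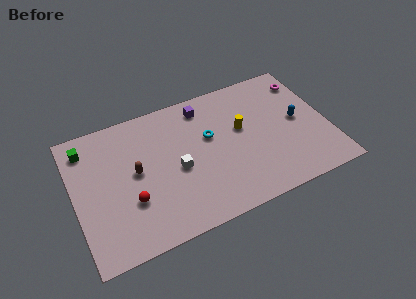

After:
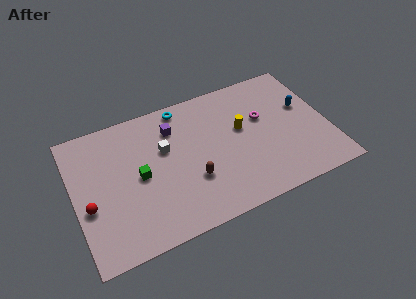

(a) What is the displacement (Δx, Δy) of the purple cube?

(-2.0, -0.8)

The purple cube was at about (8.4, 8.1) and moved to about (6.4, 7.3).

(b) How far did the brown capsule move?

3.8

The brown capsule moved from about (3.8, 5.1) to (7.1, 3.2), a distance of √(3.3² + 1.9²) ≈ 3.8.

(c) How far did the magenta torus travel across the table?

3.5

The magenta torus was near (14.9, 7.7) before and (11.9, 5.9) after, so it travelled √(3.0² + 1.8²) ≈ 3.5 units.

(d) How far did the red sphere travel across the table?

2.6

From (3.3, 3.2) to (0.8, 3.8), the red sphere covered √(2.5² + 0.6²) ≈ 2.6 units.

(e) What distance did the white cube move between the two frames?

1.8

The white cube was near (6.3, 4.3) before and (5.7, 6.0) after, so it travelled √(0.6² + 1.7²) ≈ 1.8 units.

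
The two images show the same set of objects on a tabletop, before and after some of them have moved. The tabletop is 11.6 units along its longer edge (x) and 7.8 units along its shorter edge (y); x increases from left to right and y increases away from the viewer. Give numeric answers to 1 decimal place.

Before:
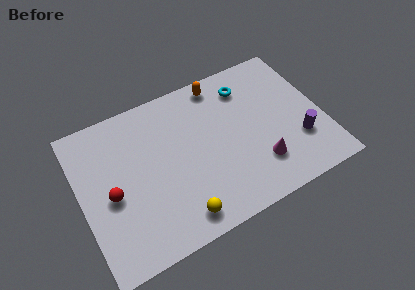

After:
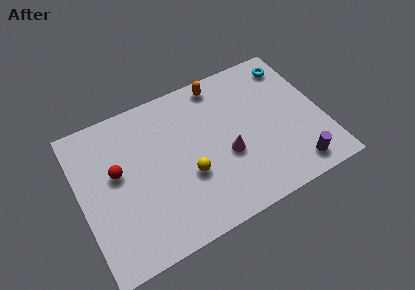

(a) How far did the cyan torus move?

2.3

From (8.3, 6.2) to (10.6, 6.5), the cyan torus covered √(2.3² + 0.3²) ≈ 2.3 units.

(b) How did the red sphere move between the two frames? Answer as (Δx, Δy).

(0.4, 1.0)

The red sphere started near (1.4, 3.5) and ended near (1.8, 4.5).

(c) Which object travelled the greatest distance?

the cyan torus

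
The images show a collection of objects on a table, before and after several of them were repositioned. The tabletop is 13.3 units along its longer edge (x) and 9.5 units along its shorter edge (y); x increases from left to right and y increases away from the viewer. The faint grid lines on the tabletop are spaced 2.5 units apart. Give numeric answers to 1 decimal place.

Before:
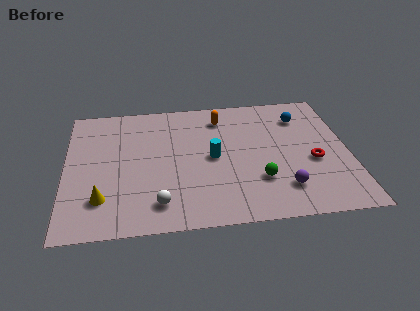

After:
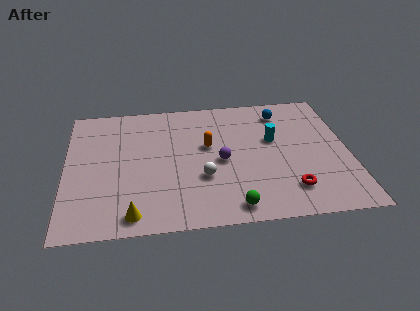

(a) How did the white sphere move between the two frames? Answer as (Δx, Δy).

(2.1, 1.6)

From the two frames, the white sphere sits at roughly (4.3, 1.7) before and (6.4, 3.3) after.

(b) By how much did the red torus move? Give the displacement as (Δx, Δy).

(-1.2, -1.9)

The red torus was at about (11.6, 3.9) and moved to about (10.4, 2.0).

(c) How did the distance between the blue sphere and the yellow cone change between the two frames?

-0.9

The distance was about 10.7 in the first image and 9.8 in the second, so they moved 0.9 units closer together.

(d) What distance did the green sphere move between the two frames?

2.1

The green sphere moved from about (9.0, 2.8) to (7.7, 1.1), a distance of √(1.3² + 1.7²) ≈ 2.1.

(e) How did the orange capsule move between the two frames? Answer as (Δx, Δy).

(-0.7, -2.1)

The orange capsule was at about (7.4, 7.7) and moved to about (6.7, 5.6).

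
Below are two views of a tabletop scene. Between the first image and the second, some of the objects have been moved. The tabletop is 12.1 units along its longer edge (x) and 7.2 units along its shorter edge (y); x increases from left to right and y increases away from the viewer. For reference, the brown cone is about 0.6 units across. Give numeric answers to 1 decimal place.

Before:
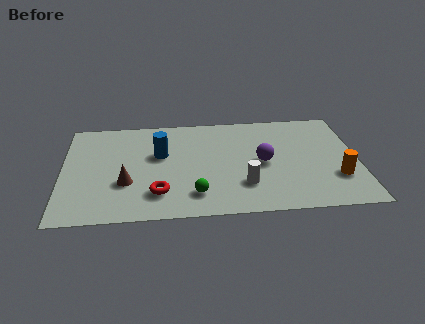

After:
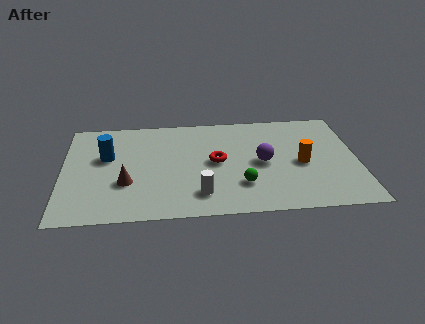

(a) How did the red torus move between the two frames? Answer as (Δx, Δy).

(2.4, 2.0)

The red torus was at about (3.9, 1.7) and moved to about (6.3, 3.7).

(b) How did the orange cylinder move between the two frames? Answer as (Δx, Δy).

(-1.4, 1.1)

The orange cylinder was at about (11.2, 2.2) and moved to about (9.8, 3.3).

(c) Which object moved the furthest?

the red torus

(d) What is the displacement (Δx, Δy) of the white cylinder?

(-1.8, -0.5)

The white cylinder started near (7.4, 2.0) and ended near (5.6, 1.5).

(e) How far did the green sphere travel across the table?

2.0

The green sphere moved from about (5.4, 1.5) to (7.3, 2.0), a distance of √(1.9² + 0.5²) ≈ 2.0.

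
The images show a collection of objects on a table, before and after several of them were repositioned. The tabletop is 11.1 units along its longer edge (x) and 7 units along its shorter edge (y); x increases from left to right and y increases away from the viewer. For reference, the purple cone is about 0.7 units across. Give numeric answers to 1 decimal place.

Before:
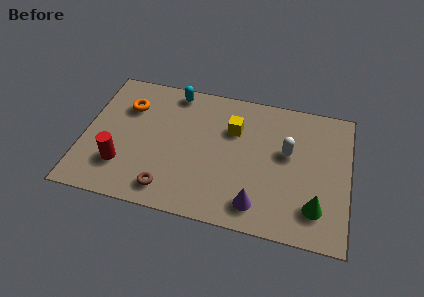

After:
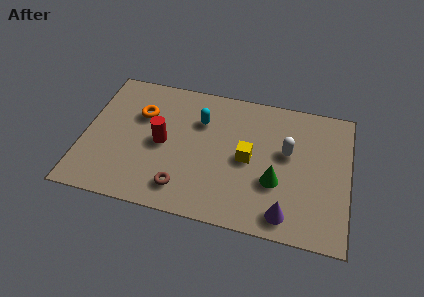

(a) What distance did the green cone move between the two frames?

1.9

The green cone moved from about (9.8, 1.6) to (8.1, 2.5), a distance of √(1.7² + 0.9²) ≈ 1.9.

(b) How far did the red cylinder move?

2.2

The red cylinder was near (1.7, 1.9) before and (3.3, 3.4) after, so it travelled √(1.6² + 1.5²) ≈ 2.2 units.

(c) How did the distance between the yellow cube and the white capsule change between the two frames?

-0.7

Before: roughly 2.4 units apart; after: 1.7. That's 0.7 units closer together.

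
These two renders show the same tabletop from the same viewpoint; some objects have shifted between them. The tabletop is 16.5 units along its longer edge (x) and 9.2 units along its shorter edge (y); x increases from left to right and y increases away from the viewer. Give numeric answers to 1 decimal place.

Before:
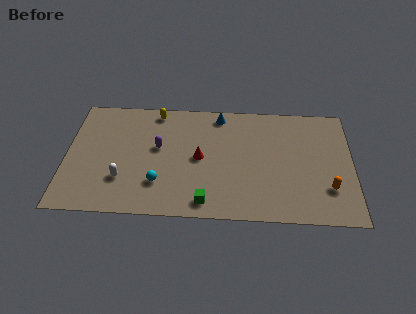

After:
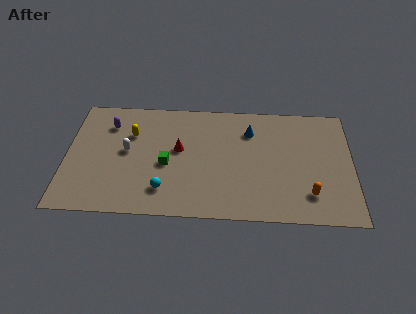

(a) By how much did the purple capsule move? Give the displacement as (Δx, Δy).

(-2.9, 1.7)

The purple capsule started near (5.3, 5.3) and ended near (2.4, 7.0).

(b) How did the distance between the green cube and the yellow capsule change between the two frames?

-4.5

The distance was about 7.6 in the first image and 3.1 in the second, so they moved 4.5 units closer together.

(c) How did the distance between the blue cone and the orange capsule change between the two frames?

-2.5

They were about 8.4 units apart before and 5.9 after — 2.5 units closer together.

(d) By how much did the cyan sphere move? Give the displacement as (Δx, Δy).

(0.3, -0.5)

The cyan sphere was at about (5.4, 2.5) and moved to about (5.7, 2.0).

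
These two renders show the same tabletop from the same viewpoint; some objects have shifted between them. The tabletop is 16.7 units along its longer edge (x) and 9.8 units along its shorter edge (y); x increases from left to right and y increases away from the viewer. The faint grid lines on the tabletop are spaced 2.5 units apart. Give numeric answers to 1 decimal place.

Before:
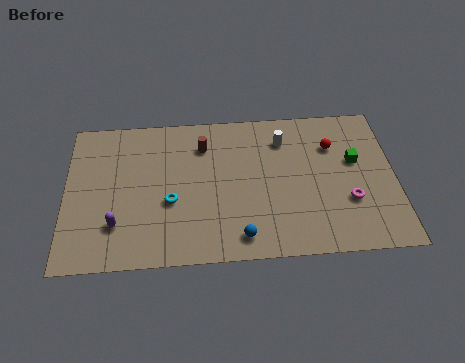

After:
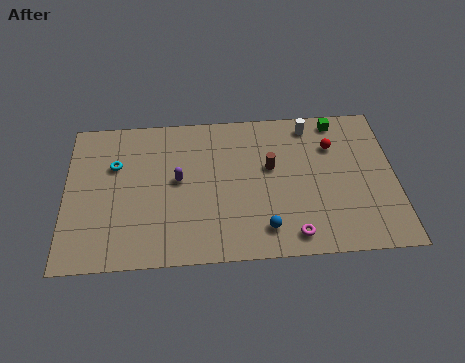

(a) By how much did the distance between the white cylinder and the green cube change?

-2.6

They were about 4.0 units apart before and 1.4 after — 2.6 units closer together.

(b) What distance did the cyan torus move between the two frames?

3.8

The cyan torus moved from about (5.3, 3.9) to (2.5, 6.5), a distance of √(2.8² + 2.6²) ≈ 3.8.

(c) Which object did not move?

the red sphere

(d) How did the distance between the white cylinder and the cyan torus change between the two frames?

+3.3

They were about 6.9 units apart before and 10.2 after — 3.3 units further apart.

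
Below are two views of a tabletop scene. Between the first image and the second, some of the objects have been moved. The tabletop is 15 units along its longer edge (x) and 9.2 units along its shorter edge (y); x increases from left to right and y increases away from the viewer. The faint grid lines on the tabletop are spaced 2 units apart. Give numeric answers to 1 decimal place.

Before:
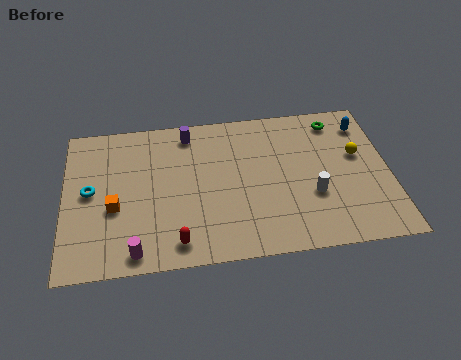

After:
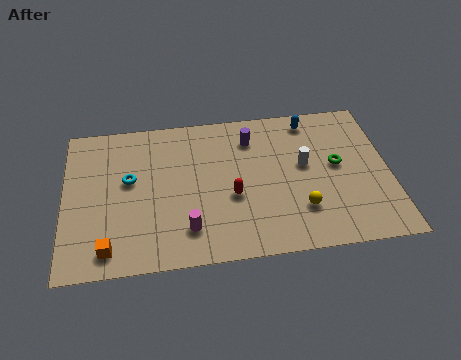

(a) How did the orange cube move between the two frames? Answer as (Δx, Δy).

(-0.3, -2.4)

The orange cube was at about (2.3, 3.7) and moved to about (2.0, 1.3).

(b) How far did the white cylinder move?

1.9

The white cylinder was near (11.4, 3.3) before and (11.1, 5.2) after, so it travelled √(0.3² + 1.9²) ≈ 1.9 units.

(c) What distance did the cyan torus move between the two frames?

1.9

The cyan torus was near (1.2, 4.8) before and (3.0, 5.3) after, so it travelled √(1.8² + 0.5²) ≈ 1.9 units.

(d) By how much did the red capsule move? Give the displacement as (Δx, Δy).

(2.6, 2.4)

From the two frames, the red capsule sits at roughly (5.1, 1.3) before and (7.7, 3.7) after.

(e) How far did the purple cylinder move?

3.0

The purple cylinder moved from about (5.8, 7.9) to (8.7, 7.2), a distance of √(2.9² + 0.7²) ≈ 3.0.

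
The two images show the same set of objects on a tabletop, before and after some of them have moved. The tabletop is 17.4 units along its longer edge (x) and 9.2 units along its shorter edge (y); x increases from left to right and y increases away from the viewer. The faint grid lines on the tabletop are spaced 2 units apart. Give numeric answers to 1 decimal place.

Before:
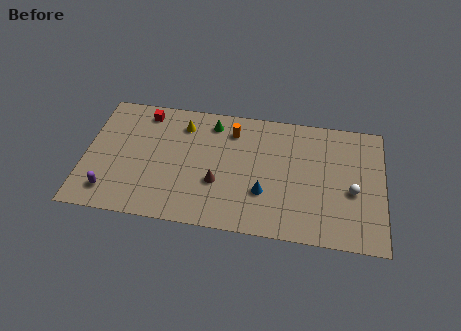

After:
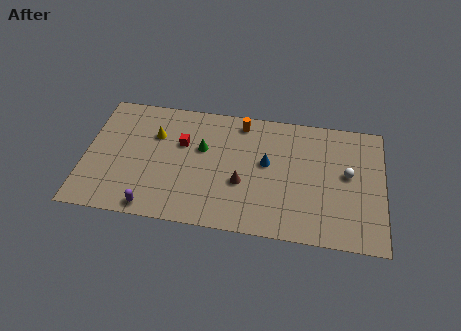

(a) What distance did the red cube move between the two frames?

3.0

From (3.3, 7.9) to (5.6, 5.9), the red cube covered √(2.3² + 2.0²) ≈ 3.0 units.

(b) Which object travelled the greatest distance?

the red cube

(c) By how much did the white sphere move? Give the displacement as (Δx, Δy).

(-0.3, 1.2)

The white sphere started near (15.6, 3.9) and ended near (15.3, 5.1).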